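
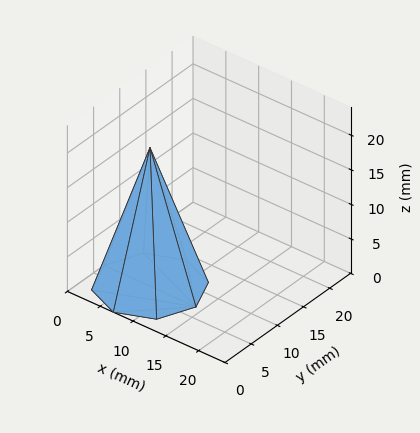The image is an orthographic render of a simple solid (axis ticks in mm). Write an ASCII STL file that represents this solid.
Reading the render: the shape is a regular 8-sided pyramid, base circumscribed radius ≈ 7 mm, apex at z ≈ 20 mm (dimensions read to the nearest mm from the axis ticks). For the STL, each face is triangulated and given an outward normal.

solid part
  facet normal 0.0000 0.0000 -1.0000
    outer loop
      vertex 7.00 14.00 0.00
      vertex 11.95 11.95 0.00
      vertex 14.00 7.00 0.00
    endloop
  endfacet
  facet normal 0.0000 0.0000 -1.0000
    outer loop
      vertex 2.05 11.95 0.00
      vertex 7.00 14.00 0.00
      vertex 14.00 7.00 0.00
    endloop
  endfacet
  facet normal 0.0000 0.0000 -1.0000
    outer loop
      vertex 0.00 7.00 0.00
      vertex 2.05 11.95 0.00
      vertex 14.00 7.00 0.00
    endloop
  endfacet
  facet normal 0.0000 0.0000 -1.0000
    outer loop
      vertex 2.05 2.05 0.00
      vertex 0.00 7.00 0.00
      vertex 14.00 7.00 0.00
    endloop
  endfacet
  facet normal 0.0000 0.0000 -1.0000
    outer loop
      vertex 7.00 0.00 0.00
      vertex 2.05 2.05 0.00
      vertex 14.00 7.00 0.00
    endloop
  endfacet
  facet normal 0.0000 0.0000 -1.0000
    outer loop
      vertex 11.95 2.05 0.00
      vertex 7.00 0.00 0.00
      vertex 14.00 7.00 0.00
    endloop
  endfacet
  facet normal 0.8791 0.3641 0.3077
    outer loop
      vertex 14.00 7.00 0.00
      vertex 11.95 11.95 0.00
      vertex 7.00 7.00 20.00
    endloop
  endfacet
  facet normal 0.3641 0.8791 0.3077
    outer loop
      vertex 11.95 11.95 0.00
      vertex 7.00 14.00 0.00
      vertex 7.00 7.00 20.00
    endloop
  endfacet
  facet normal -0.3641 0.8791 0.3077
    outer loop
      vertex 7.00 14.00 0.00
      vertex 2.05 11.95 0.00
      vertex 7.00 7.00 20.00
    endloop
  endfacet
  facet normal -0.8791 0.3641 0.3077
    outer loop
      vertex 2.05 11.95 0.00
      vertex 0.00 7.00 0.00
      vertex 7.00 7.00 20.00
    endloop
  endfacet
  facet normal -0.8791 -0.3641 0.3077
    outer loop
      vertex 0.00 7.00 0.00
      vertex 2.05 2.05 0.00
      vertex 7.00 7.00 20.00
    endloop
  endfacet
  facet normal -0.3641 -0.8791 0.3077
    outer loop
      vertex 2.05 2.05 0.00
      vertex 7.00 0.00 0.00
      vertex 7.00 7.00 20.00
    endloop
  endfacet
  facet normal 0.3641 -0.8791 0.3077
    outer loop
      vertex 7.00 0.00 0.00
      vertex 11.95 2.05 0.00
      vertex 7.00 7.00 20.00
    endloop
  endfacet
  facet normal 0.8791 -0.3641 0.3077
    outer loop
      vertex 11.95 2.05 0.00
      vertex 14.00 7.00 0.00
      vertex 7.00 7.00 20.00
    endloop
  endfacet
endsolid part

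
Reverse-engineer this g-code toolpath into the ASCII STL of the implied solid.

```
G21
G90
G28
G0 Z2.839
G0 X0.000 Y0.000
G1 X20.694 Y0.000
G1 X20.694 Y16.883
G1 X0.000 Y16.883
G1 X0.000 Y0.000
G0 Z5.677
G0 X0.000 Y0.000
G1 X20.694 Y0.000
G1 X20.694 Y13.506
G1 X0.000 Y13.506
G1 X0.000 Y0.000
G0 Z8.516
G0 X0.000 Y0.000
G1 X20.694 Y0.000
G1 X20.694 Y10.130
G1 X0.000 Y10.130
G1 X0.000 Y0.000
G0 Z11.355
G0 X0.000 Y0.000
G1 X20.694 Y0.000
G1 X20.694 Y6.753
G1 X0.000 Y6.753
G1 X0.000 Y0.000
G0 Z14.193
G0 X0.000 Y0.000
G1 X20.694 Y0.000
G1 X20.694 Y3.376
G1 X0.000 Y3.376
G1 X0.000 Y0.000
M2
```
solid part
  facet normal 0.0000 0.0000 -1.0000
    outer loop
      vertex 20.694 20.259 0.000
      vertex 20.694 0.000 0.000
      vertex 0.000 0.000 0.000
    endloop
  endfacet
  facet normal 0.0000 0.0000 -1.0000
    outer loop
      vertex 0.000 20.259 0.000
      vertex 20.694 20.259 0.000
      vertex 0.000 0.000 0.000
    endloop
  endfacet
  facet normal 0.0000 -1.0000 0.0000
    outer loop
      vertex 0.000 0.000 0.000
      vertex 20.694 0.000 0.000
      vertex 20.694 0.000 17.032
    endloop
  endfacet
  facet normal 0.0000 -1.0000 0.0000
    outer loop
      vertex 0.000 0.000 0.000
      vertex 20.694 0.000 17.032
      vertex 0.000 0.000 17.032
    endloop
  endfacet
  facet normal 0.0000 0.6435 0.7654
    outer loop
      vertex 0.000 0.000 17.032
      vertex 20.694 0.000 17.032
      vertex 20.694 20.259 0.000
    endloop
  endfacet
  facet normal 0.0000 0.6435 0.7654
    outer loop
      vertex 0.000 0.000 17.032
      vertex 20.694 20.259 0.000
      vertex 0.000 20.259 0.000
    endloop
  endfacet
  facet normal -1.0000 0.0000 0.0000
    outer loop
      vertex 0.000 0.000 17.032
      vertex 0.000 20.259 0.000
      vertex 0.000 0.000 0.000
    endloop
  endfacet
  facet normal 1.0000 0.0000 0.0000
    outer loop
      vertex 20.694 0.000 0.000
      vertex 20.694 20.259 0.000
      vertex 20.694 0.000 17.032
    endloop
  endfacet
endsolid part

The G0 Z moves step by Δz≈2.839 mm. The G1 loops shrink linearly with z, so the solid tapers from its base footprint up to z≈17. Closing with a flat bottom cap and the tapered top and triangulating gives 8 facets — a wedge (ramp): 20.7 × 20.3 mm base, rising to 17 mm along the y=0 edge and sloping linearly to z=0 at y=20.3.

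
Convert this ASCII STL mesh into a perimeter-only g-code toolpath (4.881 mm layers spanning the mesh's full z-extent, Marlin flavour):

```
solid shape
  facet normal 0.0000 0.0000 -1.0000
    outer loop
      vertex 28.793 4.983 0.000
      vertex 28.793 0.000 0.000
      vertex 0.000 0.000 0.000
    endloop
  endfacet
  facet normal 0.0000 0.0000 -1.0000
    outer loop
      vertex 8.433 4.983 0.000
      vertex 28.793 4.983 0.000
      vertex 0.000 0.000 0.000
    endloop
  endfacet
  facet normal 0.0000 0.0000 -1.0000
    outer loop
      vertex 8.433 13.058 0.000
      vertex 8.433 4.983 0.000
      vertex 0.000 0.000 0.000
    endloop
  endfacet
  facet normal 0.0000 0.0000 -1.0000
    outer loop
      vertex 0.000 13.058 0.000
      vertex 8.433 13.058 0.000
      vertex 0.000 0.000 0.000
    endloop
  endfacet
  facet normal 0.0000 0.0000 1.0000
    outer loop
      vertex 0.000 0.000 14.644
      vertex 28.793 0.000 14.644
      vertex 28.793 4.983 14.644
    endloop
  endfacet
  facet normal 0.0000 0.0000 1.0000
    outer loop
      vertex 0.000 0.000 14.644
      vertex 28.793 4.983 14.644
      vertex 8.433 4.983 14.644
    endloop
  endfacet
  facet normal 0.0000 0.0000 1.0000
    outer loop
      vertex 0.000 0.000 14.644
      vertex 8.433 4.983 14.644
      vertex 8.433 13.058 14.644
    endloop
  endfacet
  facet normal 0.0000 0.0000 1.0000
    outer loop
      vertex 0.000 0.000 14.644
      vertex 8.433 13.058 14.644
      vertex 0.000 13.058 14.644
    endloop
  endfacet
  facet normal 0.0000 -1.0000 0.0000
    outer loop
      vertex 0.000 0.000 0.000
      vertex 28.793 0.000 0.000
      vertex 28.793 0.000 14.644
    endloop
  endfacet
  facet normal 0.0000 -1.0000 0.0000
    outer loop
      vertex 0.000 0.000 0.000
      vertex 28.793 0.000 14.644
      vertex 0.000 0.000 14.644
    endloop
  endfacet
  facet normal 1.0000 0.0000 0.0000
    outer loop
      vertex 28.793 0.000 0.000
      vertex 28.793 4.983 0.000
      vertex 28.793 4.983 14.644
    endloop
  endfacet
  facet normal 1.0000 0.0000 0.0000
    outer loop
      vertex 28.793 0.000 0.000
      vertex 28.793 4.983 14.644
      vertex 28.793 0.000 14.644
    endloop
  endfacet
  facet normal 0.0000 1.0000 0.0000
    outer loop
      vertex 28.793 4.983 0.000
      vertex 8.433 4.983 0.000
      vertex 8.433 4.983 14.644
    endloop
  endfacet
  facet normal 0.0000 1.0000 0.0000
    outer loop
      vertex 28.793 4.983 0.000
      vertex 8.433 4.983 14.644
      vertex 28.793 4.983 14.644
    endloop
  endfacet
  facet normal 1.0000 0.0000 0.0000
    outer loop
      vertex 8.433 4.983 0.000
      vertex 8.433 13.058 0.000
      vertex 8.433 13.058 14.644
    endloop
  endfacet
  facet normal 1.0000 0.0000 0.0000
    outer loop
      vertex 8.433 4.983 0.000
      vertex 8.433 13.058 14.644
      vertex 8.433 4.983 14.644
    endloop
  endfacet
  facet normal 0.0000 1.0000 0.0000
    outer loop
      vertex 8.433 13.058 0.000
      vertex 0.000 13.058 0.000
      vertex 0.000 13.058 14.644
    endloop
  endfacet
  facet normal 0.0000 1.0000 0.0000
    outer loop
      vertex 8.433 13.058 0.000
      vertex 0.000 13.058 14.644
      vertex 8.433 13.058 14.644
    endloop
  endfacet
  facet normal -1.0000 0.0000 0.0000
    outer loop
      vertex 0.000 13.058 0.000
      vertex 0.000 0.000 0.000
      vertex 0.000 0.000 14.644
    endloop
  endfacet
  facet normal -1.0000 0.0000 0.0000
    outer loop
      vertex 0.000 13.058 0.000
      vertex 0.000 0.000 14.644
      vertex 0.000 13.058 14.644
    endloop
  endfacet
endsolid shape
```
; perimeter-only toolpath
G21 ; units = mm
G90 ; absolute positioning
G28 ; home
; layer 1
G0 Z4.881
G0 X0.000 Y0.000
G1 X28.793 Y0.000
G1 X28.793 Y4.983
G1 X8.433 Y4.983
G1 X8.433 Y13.058
G1 X0.000 Y13.058
G1 X0.000 Y0.000
; layer 2
G0 Z9.763
G0 X0.000 Y0.000
G1 X28.793 Y0.000
G1 X28.793 Y4.983
G1 X8.433 Y4.983
G1 X8.433 Y13.058
G1 X0.000 Y13.058
G1 X0.000 Y0.000
; layer 3
G0 Z14.644
G0 X0.000 Y0.000
G1 X28.793 Y0.000
G1 X28.793 Y4.983
G1 X8.433 Y4.983
G1 X8.433 Y13.058
G1 X0.000 Y13.058
G1 X0.000 Y0.000
M2 ; end

The solid is an L-shaped prism: outer 28.8 × 13.1 mm, arm thicknesses ≈ 4.98 mm (horizontal) and 8.43 mm (vertical), extruded 14.6 mm in z. Slicing at Δz = 4.881 mm — 3 equal slices spanning the solid's height, so layer i sits at z = i·h/3 — gives 3 non-empty perimeters. Each is a 6-segment closed polygon; G0 lifts to the layer z and rapids to the start vertex, then G1 traces the edges.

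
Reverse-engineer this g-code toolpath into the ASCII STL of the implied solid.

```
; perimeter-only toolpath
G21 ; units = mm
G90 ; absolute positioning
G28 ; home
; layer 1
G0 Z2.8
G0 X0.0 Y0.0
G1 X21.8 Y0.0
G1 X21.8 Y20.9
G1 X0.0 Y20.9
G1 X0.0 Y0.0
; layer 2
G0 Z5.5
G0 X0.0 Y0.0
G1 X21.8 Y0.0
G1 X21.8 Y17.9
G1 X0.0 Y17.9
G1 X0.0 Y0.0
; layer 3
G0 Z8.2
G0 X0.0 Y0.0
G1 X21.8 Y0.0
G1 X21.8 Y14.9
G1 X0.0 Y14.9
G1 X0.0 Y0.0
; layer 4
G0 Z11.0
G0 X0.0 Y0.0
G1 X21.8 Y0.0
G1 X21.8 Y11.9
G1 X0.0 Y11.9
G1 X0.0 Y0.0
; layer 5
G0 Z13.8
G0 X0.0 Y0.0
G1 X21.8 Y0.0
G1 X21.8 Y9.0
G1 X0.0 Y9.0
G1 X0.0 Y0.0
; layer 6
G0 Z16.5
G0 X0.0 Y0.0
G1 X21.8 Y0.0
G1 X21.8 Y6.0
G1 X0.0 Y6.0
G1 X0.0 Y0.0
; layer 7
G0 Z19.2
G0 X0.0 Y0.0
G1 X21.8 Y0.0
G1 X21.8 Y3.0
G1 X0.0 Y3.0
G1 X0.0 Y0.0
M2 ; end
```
solid part
  facet normal 0.0000 0.0000 -1.0000
    outer loop
      vertex 21.8 23.9 0.0
      vertex 21.8 0.0 0.0
      vertex 0.0 0.0 0.0
    endloop
  endfacet
  facet normal 0.0000 0.0000 -1.0000
    outer loop
      vertex 0.0 23.9 0.0
      vertex 21.8 23.9 0.0
      vertex 0.0 0.0 0.0
    endloop
  endfacet
  facet normal 0.0000 -1.0000 0.0000
    outer loop
      vertex 0.0 0.0 0.0
      vertex 21.8 0.0 0.0
      vertex 21.8 0.0 22.0
    endloop
  endfacet
  facet normal 0.0000 -1.0000 0.0000
    outer loop
      vertex 0.0 0.0 0.0
      vertex 21.8 0.0 22.0
      vertex 0.0 0.0 22.0
    endloop
  endfacet
  facet normal 0.0000 0.6773 0.7357
    outer loop
      vertex 0.0 0.0 22.0
      vertex 21.8 0.0 22.0
      vertex 21.8 23.9 0.0
    endloop
  endfacet
  facet normal 0.0000 0.6773 0.7357
    outer loop
      vertex 0.0 0.0 22.0
      vertex 21.8 23.9 0.0
      vertex 0.0 23.9 0.0
    endloop
  endfacet
  facet normal -1.0000 0.0000 0.0000
    outer loop
      vertex 0.0 0.0 22.0
      vertex 0.0 23.9 0.0
      vertex 0.0 0.0 0.0
    endloop
  endfacet
  facet normal 1.0000 0.0000 0.0000
    outer loop
      vertex 21.8 0.0 0.0
      vertex 21.8 23.9 0.0
      vertex 21.8 0.0 22.0
    endloop
  endfacet
endsolid part

The G0 Z moves step by Δz≈2.8 mm. The G1 loops shrink linearly with z, so the solid tapers from its base footprint up to z≈22. Closing with a flat bottom cap and the tapered top and triangulating gives 8 facets — a wedge (ramp): 21.8 × 23.9 mm base, rising to 22 mm along the y=0 edge and sloping linearly to z=0 at y=23.9.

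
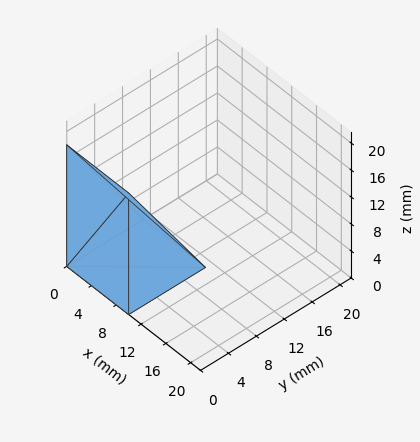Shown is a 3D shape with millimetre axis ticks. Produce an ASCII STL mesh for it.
Reading the render: the shape is a wedge (ramp): 10 × 11 mm base, rising to 18 mm along the y=0 edge and sloping linearly to z=0 at y=11 (dimensions read to the nearest mm from the axis ticks). For the STL, each face is triangulated and given an outward normal.

solid part
  facet normal 0.0000 0.0000 -1.0000
    outer loop
      vertex 10.000 11.000 0.000
      vertex 10.000 0.000 0.000
      vertex 0.000 0.000 0.000
    endloop
  endfacet
  facet normal 0.0000 0.0000 -1.0000
    outer loop
      vertex 0.000 11.000 0.000
      vertex 10.000 11.000 0.000
      vertex 0.000 0.000 0.000
    endloop
  endfacet
  facet normal 0.0000 -1.0000 0.0000
    outer loop
      vertex 0.000 0.000 0.000
      vertex 10.000 0.000 0.000
      vertex 10.000 0.000 18.000
    endloop
  endfacet
  facet normal 0.0000 -1.0000 0.0000
    outer loop
      vertex 0.000 0.000 0.000
      vertex 10.000 0.000 18.000
      vertex 0.000 0.000 18.000
    endloop
  endfacet
  facet normal 0.0000 0.8533 0.5215
    outer loop
      vertex 0.000 0.000 18.000
      vertex 10.000 0.000 18.000
      vertex 10.000 11.000 0.000
    endloop
  endfacet
  facet normal 0.0000 0.8533 0.5215
    outer loop
      vertex 0.000 0.000 18.000
      vertex 10.000 11.000 0.000
      vertex 0.000 11.000 0.000
    endloop
  endfacet
  facet normal -1.0000 0.0000 0.0000
    outer loop
      vertex 0.000 0.000 18.000
      vertex 0.000 11.000 0.000
      vertex 0.000 0.000 0.000
    endloop
  endfacet
  facet normal 1.0000 0.0000 0.0000
    outer loop
      vertex 10.000 0.000 0.000
      vertex 10.000 11.000 0.000
      vertex 10.000 0.000 18.000
    endloop
  endfacet
endsolid part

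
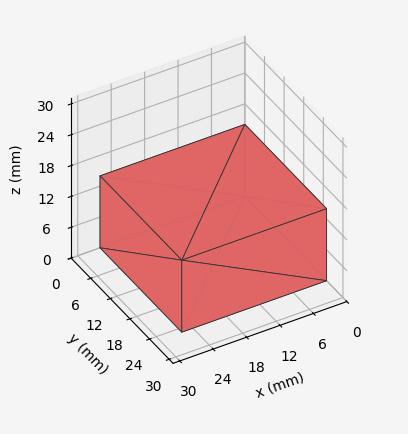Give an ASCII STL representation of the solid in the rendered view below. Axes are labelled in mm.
Reading the render: the shape is a rectangular box, roughly 26 × 25 mm footprint and 14 mm tall (dimensions read to the nearest mm from the axis ticks). For the STL, each face is triangulated and given an outward normal.

solid part
  facet normal 0.0000 0.0000 -1.0000
    outer loop
      vertex 26.00 25.00 0.00
      vertex 26.00 0.00 0.00
      vertex 0.00 0.00 0.00
    endloop
  endfacet
  facet normal 0.0000 0.0000 -1.0000
    outer loop
      vertex 0.00 25.00 0.00
      vertex 26.00 25.00 0.00
      vertex 0.00 0.00 0.00
    endloop
  endfacet
  facet normal 0.0000 0.0000 1.0000
    outer loop
      vertex 0.00 0.00 14.00
      vertex 26.00 0.00 14.00
      vertex 26.00 25.00 14.00
    endloop
  endfacet
  facet normal 0.0000 0.0000 1.0000
    outer loop
      vertex 0.00 0.00 14.00
      vertex 26.00 25.00 14.00
      vertex 0.00 25.00 14.00
    endloop
  endfacet
  facet normal 0.0000 -1.0000 0.0000
    outer loop
      vertex 0.00 0.00 0.00
      vertex 26.00 0.00 0.00
      vertex 26.00 0.00 14.00
    endloop
  endfacet
  facet normal 0.0000 -1.0000 0.0000
    outer loop
      vertex 0.00 0.00 0.00
      vertex 26.00 0.00 14.00
      vertex 0.00 0.00 14.00
    endloop
  endfacet
  facet normal 0.0000 1.0000 0.0000
    outer loop
      vertex 26.00 25.00 14.00
      vertex 26.00 25.00 0.00
      vertex 0.00 25.00 0.00
    endloop
  endfacet
  facet normal 0.0000 1.0000 0.0000
    outer loop
      vertex 0.00 25.00 14.00
      vertex 26.00 25.00 14.00
      vertex 0.00 25.00 0.00
    endloop
  endfacet
  facet normal -1.0000 0.0000 0.0000
    outer loop
      vertex 0.00 25.00 14.00
      vertex 0.00 25.00 0.00
      vertex 0.00 0.00 0.00
    endloop
  endfacet
  facet normal -1.0000 0.0000 0.0000
    outer loop
      vertex 0.00 0.00 14.00
      vertex 0.00 25.00 14.00
      vertex 0.00 0.00 0.00
    endloop
  endfacet
  facet normal 1.0000 0.0000 0.0000
    outer loop
      vertex 26.00 0.00 0.00
      vertex 26.00 25.00 0.00
      vertex 26.00 25.00 14.00
    endloop
  endfacet
  facet normal 1.0000 0.0000 0.0000
    outer loop
      vertex 26.00 0.00 0.00
      vertex 26.00 25.00 14.00
      vertex 26.00 0.00 14.00
    endloop
  endfacet
endsolid part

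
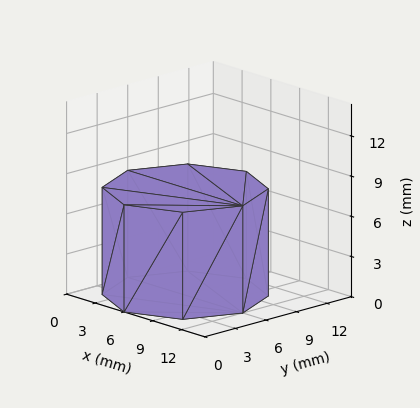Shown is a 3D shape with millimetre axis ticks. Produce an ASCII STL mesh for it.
Reading the render: the shape is a regular 8-sided prism (a cylinder approximated with 8 flat sides), circumscribed radius ≈ 6 mm, height ≈ 8 mm (dimensions read to the nearest mm from the axis ticks). For the STL, each face is triangulated and given an outward normal.

solid part
  facet normal 0.0000 0.0000 -1.0000
    outer loop
      vertex 6.0 12.0 0.0
      vertex 10.2 10.2 0.0
      vertex 12.0 6.0 0.0
    endloop
  endfacet
  facet normal 0.0000 0.0000 -1.0000
    outer loop
      vertex 1.8 10.2 0.0
      vertex 6.0 12.0 0.0
      vertex 12.0 6.0 0.0
    endloop
  endfacet
  facet normal 0.0000 0.0000 -1.0000
    outer loop
      vertex 0.0 6.0 0.0
      vertex 1.8 10.2 0.0
      vertex 12.0 6.0 0.0
    endloop
  endfacet
  facet normal 0.0000 0.0000 -1.0000
    outer loop
      vertex 1.8 1.8 0.0
      vertex 0.0 6.0 0.0
      vertex 12.0 6.0 0.0
    endloop
  endfacet
  facet normal 0.0000 0.0000 -1.0000
    outer loop
      vertex 6.0 0.0 0.0
      vertex 1.8 1.8 0.0
      vertex 12.0 6.0 0.0
    endloop
  endfacet
  facet normal 0.0000 0.0000 -1.0000
    outer loop
      vertex 10.2 1.8 0.0
      vertex 6.0 0.0 0.0
      vertex 12.0 6.0 0.0
    endloop
  endfacet
  facet normal 0.0000 0.0000 1.0000
    outer loop
      vertex 12.0 6.0 8.0
      vertex 10.2 10.2 8.0
      vertex 6.0 12.0 8.0
    endloop
  endfacet
  facet normal 0.0000 0.0000 1.0000
    outer loop
      vertex 12.0 6.0 8.0
      vertex 6.0 12.0 8.0
      vertex 1.8 10.2 8.0
    endloop
  endfacet
  facet normal 0.0000 0.0000 1.0000
    outer loop
      vertex 12.0 6.0 8.0
      vertex 1.8 10.2 8.0
      vertex 0.0 6.0 8.0
    endloop
  endfacet
  facet normal 0.0000 0.0000 1.0000
    outer loop
      vertex 12.0 6.0 8.0
      vertex 0.0 6.0 8.0
      vertex 1.8 1.8 8.0
    endloop
  endfacet
  facet normal 0.0000 0.0000 1.0000
    outer loop
      vertex 12.0 6.0 8.0
      vertex 1.8 1.8 8.0
      vertex 6.0 0.0 8.0
    endloop
  endfacet
  facet normal 0.0000 0.0000 1.0000
    outer loop
      vertex 12.0 6.0 8.0
      vertex 6.0 0.0 8.0
      vertex 10.2 1.8 8.0
    endloop
  endfacet
  facet normal 0.9191 0.3939 0.0000
    outer loop
      vertex 12.0 6.0 0.0
      vertex 10.2 10.2 0.0
      vertex 10.2 10.2 8.0
    endloop
  endfacet
  facet normal 0.9191 0.3939 0.0000
    outer loop
      vertex 12.0 6.0 0.0
      vertex 10.2 10.2 8.0
      vertex 12.0 6.0 8.0
    endloop
  endfacet
  facet normal 0.3939 0.9191 0.0000
    outer loop
      vertex 10.2 10.2 0.0
      vertex 6.0 12.0 0.0
      vertex 6.0 12.0 8.0
    endloop
  endfacet
  facet normal 0.3939 0.9191 0.0000
    outer loop
      vertex 10.2 10.2 0.0
      vertex 6.0 12.0 8.0
      vertex 10.2 10.2 8.0
    endloop
  endfacet
  facet normal -0.3939 0.9191 0.0000
    outer loop
      vertex 6.0 12.0 0.0
      vertex 1.8 10.2 0.0
      vertex 1.8 10.2 8.0
    endloop
  endfacet
  facet normal -0.3939 0.9191 0.0000
    outer loop
      vertex 6.0 12.0 0.0
      vertex 1.8 10.2 8.0
      vertex 6.0 12.0 8.0
    endloop
  endfacet
  facet normal -0.9191 0.3939 0.0000
    outer loop
      vertex 1.8 10.2 0.0
      vertex 0.0 6.0 0.0
      vertex 0.0 6.0 8.0
    endloop
  endfacet
  facet normal -0.9191 0.3939 0.0000
    outer loop
      vertex 1.8 10.2 0.0
      vertex 0.0 6.0 8.0
      vertex 1.8 10.2 8.0
    endloop
  endfacet
  facet normal -0.9191 -0.3939 0.0000
    outer loop
      vertex 0.0 6.0 0.0
      vertex 1.8 1.8 0.0
      vertex 1.8 1.8 8.0
    endloop
  endfacet
  facet normal -0.9191 -0.3939 0.0000
    outer loop
      vertex 0.0 6.0 0.0
      vertex 1.8 1.8 8.0
      vertex 0.0 6.0 8.0
    endloop
  endfacet
  facet normal -0.3939 -0.9191 0.0000
    outer loop
      vertex 1.8 1.8 0.0
      vertex 6.0 0.0 0.0
      vertex 6.0 0.0 8.0
    endloop
  endfacet
  facet normal -0.3939 -0.9191 0.0000
    outer loop
      vertex 1.8 1.8 0.0
      vertex 6.0 0.0 8.0
      vertex 1.8 1.8 8.0
    endloop
  endfacet
  facet normal 0.3939 -0.9191 0.0000
    outer loop
      vertex 6.0 0.0 0.0
      vertex 10.2 1.8 0.0
      vertex 10.2 1.8 8.0
    endloop
  endfacet
  facet normal 0.3939 -0.9191 0.0000
    outer loop
      vertex 6.0 0.0 0.0
      vertex 10.2 1.8 8.0
      vertex 6.0 0.0 8.0
    endloop
  endfacet
  facet normal 0.9191 -0.3939 0.0000
    outer loop
      vertex 10.2 1.8 0.0
      vertex 12.0 6.0 0.0
      vertex 12.0 6.0 8.0
    endloop
  endfacet
  facet normal 0.9191 -0.3939 0.0000
    outer loop
      vertex 10.2 1.8 0.0
      vertex 12.0 6.0 8.0
      vertex 10.2 1.8 8.0
    endloop
  endfacet
endsolid part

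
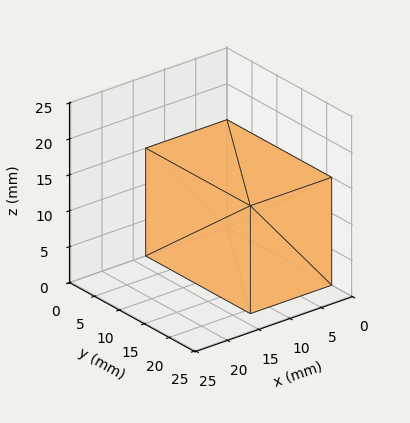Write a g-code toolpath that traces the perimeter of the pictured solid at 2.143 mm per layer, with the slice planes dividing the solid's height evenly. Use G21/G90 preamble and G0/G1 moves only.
Reading the render: the shape is a rectangular box, roughly 13 × 21 mm footprint and 15 mm tall (dimensions read to the nearest mm from the axis ticks). For the g-code, the solid's height is divided into equal slices at the stated Δz and each level perimeter traced with G1 moves after a G0 lift.

; perimeter-only toolpath
G21 ; units = mm
G90 ; absolute positioning
G28 ; home
; layer 1
G0 Z2.143
G0 X0.000 Y0.000
G1 X13.000 Y0.000
G1 X13.000 Y21.000
G1 X0.000 Y21.000
G1 X0.000 Y0.000
; layer 2
G0 Z4.286
G0 X0.000 Y0.000
G1 X13.000 Y0.000
G1 X13.000 Y21.000
G1 X0.000 Y21.000
G1 X0.000 Y0.000
; layer 3
G0 Z6.429
G0 X0.000 Y0.000
G1 X13.000 Y0.000
G1 X13.000 Y21.000
G1 X0.000 Y21.000
G1 X0.000 Y0.000
; layer 4
G0 Z8.571
G0 X0.000 Y0.000
G1 X13.000 Y0.000
G1 X13.000 Y21.000
G1 X0.000 Y21.000
G1 X0.000 Y0.000
; layer 5
G0 Z10.714
G0 X0.000 Y0.000
G1 X13.000 Y0.000
G1 X13.000 Y21.000
G1 X0.000 Y21.000
G1 X0.000 Y0.000
; layer 6
G0 Z12.857
G0 X0.000 Y0.000
G1 X13.000 Y0.000
G1 X13.000 Y21.000
G1 X0.000 Y21.000
G1 X0.000 Y0.000
; layer 7
G0 Z15.000
G0 X0.000 Y0.000
G1 X13.000 Y0.000
G1 X13.000 Y21.000
G1 X0.000 Y21.000
G1 X0.000 Y0.000
M2 ; end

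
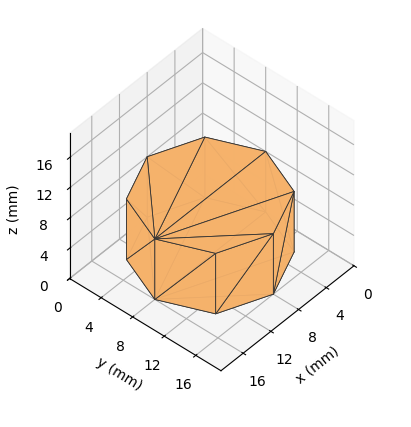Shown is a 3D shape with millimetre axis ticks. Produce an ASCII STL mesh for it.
Reading the render: the shape is a regular 8-sided prism (a cylinder approximated with 8 flat sides), circumscribed radius ≈ 8 mm, height ≈ 8 mm (dimensions read to the nearest mm from the axis ticks). For the STL, each face is triangulated and given an outward normal.

solid part
  facet normal 0.0000 0.0000 -1.0000
    outer loop
      vertex 8.00 16.00 0.00
      vertex 13.66 13.66 0.00
      vertex 16.00 8.00 0.00
    endloop
  endfacet
  facet normal 0.0000 0.0000 -1.0000
    outer loop
      vertex 2.34 13.66 0.00
      vertex 8.00 16.00 0.00
      vertex 16.00 8.00 0.00
    endloop
  endfacet
  facet normal 0.0000 0.0000 -1.0000
    outer loop
      vertex 0.00 8.00 0.00
      vertex 2.34 13.66 0.00
      vertex 16.00 8.00 0.00
    endloop
  endfacet
  facet normal 0.0000 0.0000 -1.0000
    outer loop
      vertex 2.34 2.34 0.00
      vertex 0.00 8.00 0.00
      vertex 16.00 8.00 0.00
    endloop
  endfacet
  facet normal 0.0000 0.0000 -1.0000
    outer loop
      vertex 8.00 0.00 0.00
      vertex 2.34 2.34 0.00
      vertex 16.00 8.00 0.00
    endloop
  endfacet
  facet normal 0.0000 0.0000 -1.0000
    outer loop
      vertex 13.66 2.34 0.00
      vertex 8.00 0.00 0.00
      vertex 16.00 8.00 0.00
    endloop
  endfacet
  facet normal 0.0000 0.0000 1.0000
    outer loop
      vertex 16.00 8.00 8.00
      vertex 13.66 13.66 8.00
      vertex 8.00 16.00 8.00
    endloop
  endfacet
  facet normal 0.0000 0.0000 1.0000
    outer loop
      vertex 16.00 8.00 8.00
      vertex 8.00 16.00 8.00
      vertex 2.34 13.66 8.00
    endloop
  endfacet
  facet normal 0.0000 0.0000 1.0000
    outer loop
      vertex 16.00 8.00 8.00
      vertex 2.34 13.66 8.00
      vertex 0.00 8.00 8.00
    endloop
  endfacet
  facet normal 0.0000 0.0000 1.0000
    outer loop
      vertex 16.00 8.00 8.00
      vertex 0.00 8.00 8.00
      vertex 2.34 2.34 8.00
    endloop
  endfacet
  facet normal 0.0000 0.0000 1.0000
    outer loop
      vertex 16.00 8.00 8.00
      vertex 2.34 2.34 8.00
      vertex 8.00 0.00 8.00
    endloop
  endfacet
  facet normal 0.0000 0.0000 1.0000
    outer loop
      vertex 16.00 8.00 8.00
      vertex 8.00 0.00 8.00
      vertex 13.66 2.34 8.00
    endloop
  endfacet
  facet normal 0.9241 0.3821 0.0000
    outer loop
      vertex 16.00 8.00 0.00
      vertex 13.66 13.66 0.00
      vertex 13.66 13.66 8.00
    endloop
  endfacet
  facet normal 0.9241 0.3821 0.0000
    outer loop
      vertex 16.00 8.00 0.00
      vertex 13.66 13.66 8.00
      vertex 16.00 8.00 8.00
    endloop
  endfacet
  facet normal 0.3821 0.9241 0.0000
    outer loop
      vertex 13.66 13.66 0.00
      vertex 8.00 16.00 0.00
      vertex 8.00 16.00 8.00
    endloop
  endfacet
  facet normal 0.3821 0.9241 0.0000
    outer loop
      vertex 13.66 13.66 0.00
      vertex 8.00 16.00 8.00
      vertex 13.66 13.66 8.00
    endloop
  endfacet
  facet normal -0.3821 0.9241 0.0000
    outer loop
      vertex 8.00 16.00 0.00
      vertex 2.34 13.66 0.00
      vertex 2.34 13.66 8.00
    endloop
  endfacet
  facet normal -0.3821 0.9241 0.0000
    outer loop
      vertex 8.00 16.00 0.00
      vertex 2.34 13.66 8.00
      vertex 8.00 16.00 8.00
    endloop
  endfacet
  facet normal -0.9241 0.3821 0.0000
    outer loop
      vertex 2.34 13.66 0.00
      vertex 0.00 8.00 0.00
      vertex 0.00 8.00 8.00
    endloop
  endfacet
  facet normal -0.9241 0.3821 0.0000
    outer loop
      vertex 2.34 13.66 0.00
      vertex 0.00 8.00 8.00
      vertex 2.34 13.66 8.00
    endloop
  endfacet
  facet normal -0.9241 -0.3821 0.0000
    outer loop
      vertex 0.00 8.00 0.00
      vertex 2.34 2.34 0.00
      vertex 2.34 2.34 8.00
    endloop
  endfacet
  facet normal -0.9241 -0.3821 0.0000
    outer loop
      vertex 0.00 8.00 0.00
      vertex 2.34 2.34 8.00
      vertex 0.00 8.00 8.00
    endloop
  endfacet
  facet normal -0.3821 -0.9241 0.0000
    outer loop
      vertex 2.34 2.34 0.00
      vertex 8.00 0.00 0.00
      vertex 8.00 0.00 8.00
    endloop
  endfacet
  facet normal -0.3821 -0.9241 0.0000
    outer loop
      vertex 2.34 2.34 0.00
      vertex 8.00 0.00 8.00
      vertex 2.34 2.34 8.00
    endloop
  endfacet
  facet normal 0.3821 -0.9241 0.0000
    outer loop
      vertex 8.00 0.00 0.00
      vertex 13.66 2.34 0.00
      vertex 13.66 2.34 8.00
    endloop
  endfacet
  facet normal 0.3821 -0.9241 0.0000
    outer loop
      vertex 8.00 0.00 0.00
      vertex 13.66 2.34 8.00
      vertex 8.00 0.00 8.00
    endloop
  endfacet
  facet normal 0.9241 -0.3821 0.0000
    outer loop
      vertex 13.66 2.34 0.00
      vertex 16.00 8.00 0.00
      vertex 16.00 8.00 8.00
    endloop
  endfacet
  facet normal 0.9241 -0.3821 0.0000
    outer loop
      vertex 13.66 2.34 0.00
      vertex 16.00 8.00 8.00
      vertex 13.66 2.34 8.00
    endloop
  endfacet
endsolid part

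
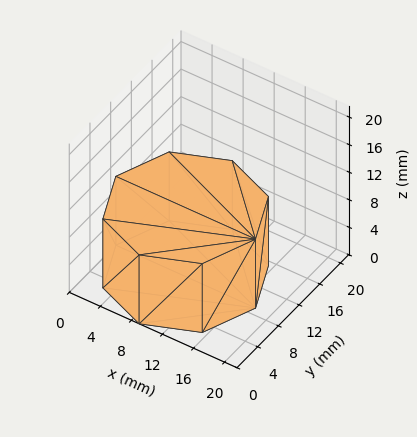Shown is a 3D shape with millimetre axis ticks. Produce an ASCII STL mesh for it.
Reading the render: the shape is a regular 8-sided prism (a cylinder approximated with 8 flat sides), circumscribed radius ≈ 9 mm, height ≈ 10 mm (dimensions read to the nearest mm from the axis ticks). For the STL, each face is triangulated and given an outward normal.

solid part
  facet normal 0.0000 0.0000 -1.0000
    outer loop
      vertex 9.0 18.0 0.0
      vertex 15.4 15.4 0.0
      vertex 18.0 9.0 0.0
    endloop
  endfacet
  facet normal 0.0000 0.0000 -1.0000
    outer loop
      vertex 2.6 15.4 0.0
      vertex 9.0 18.0 0.0
      vertex 18.0 9.0 0.0
    endloop
  endfacet
  facet normal 0.0000 0.0000 -1.0000
    outer loop
      vertex 0.0 9.0 0.0
      vertex 2.6 15.4 0.0
      vertex 18.0 9.0 0.0
    endloop
  endfacet
  facet normal 0.0000 0.0000 -1.0000
    outer loop
      vertex 2.6 2.6 0.0
      vertex 0.0 9.0 0.0
      vertex 18.0 9.0 0.0
    endloop
  endfacet
  facet normal 0.0000 0.0000 -1.0000
    outer loop
      vertex 9.0 0.0 0.0
      vertex 2.6 2.6 0.0
      vertex 18.0 9.0 0.0
    endloop
  endfacet
  facet normal 0.0000 0.0000 -1.0000
    outer loop
      vertex 15.4 2.6 0.0
      vertex 9.0 0.0 0.0
      vertex 18.0 9.0 0.0
    endloop
  endfacet
  facet normal 0.0000 0.0000 1.0000
    outer loop
      vertex 18.0 9.0 10.0
      vertex 15.4 15.4 10.0
      vertex 9.0 18.0 10.0
    endloop
  endfacet
  facet normal 0.0000 0.0000 1.0000
    outer loop
      vertex 18.0 9.0 10.0
      vertex 9.0 18.0 10.0
      vertex 2.6 15.4 10.0
    endloop
  endfacet
  facet normal 0.0000 0.0000 1.0000
    outer loop
      vertex 18.0 9.0 10.0
      vertex 2.6 15.4 10.0
      vertex 0.0 9.0 10.0
    endloop
  endfacet
  facet normal 0.0000 0.0000 1.0000
    outer loop
      vertex 18.0 9.0 10.0
      vertex 0.0 9.0 10.0
      vertex 2.6 2.6 10.0
    endloop
  endfacet
  facet normal 0.0000 0.0000 1.0000
    outer loop
      vertex 18.0 9.0 10.0
      vertex 2.6 2.6 10.0
      vertex 9.0 0.0 10.0
    endloop
  endfacet
  facet normal 0.0000 0.0000 1.0000
    outer loop
      vertex 18.0 9.0 10.0
      vertex 9.0 0.0 10.0
      vertex 15.4 2.6 10.0
    endloop
  endfacet
  facet normal 0.9265 0.3764 0.0000
    outer loop
      vertex 18.0 9.0 0.0
      vertex 15.4 15.4 0.0
      vertex 15.4 15.4 10.0
    endloop
  endfacet
  facet normal 0.9265 0.3764 0.0000
    outer loop
      vertex 18.0 9.0 0.0
      vertex 15.4 15.4 10.0
      vertex 18.0 9.0 10.0
    endloop
  endfacet
  facet normal 0.3764 0.9265 0.0000
    outer loop
      vertex 15.4 15.4 0.0
      vertex 9.0 18.0 0.0
      vertex 9.0 18.0 10.0
    endloop
  endfacet
  facet normal 0.3764 0.9265 0.0000
    outer loop
      vertex 15.4 15.4 0.0
      vertex 9.0 18.0 10.0
      vertex 15.4 15.4 10.0
    endloop
  endfacet
  facet normal -0.3764 0.9265 0.0000
    outer loop
      vertex 9.0 18.0 0.0
      vertex 2.6 15.4 0.0
      vertex 2.6 15.4 10.0
    endloop
  endfacet
  facet normal -0.3764 0.9265 0.0000
    outer loop
      vertex 9.0 18.0 0.0
      vertex 2.6 15.4 10.0
      vertex 9.0 18.0 10.0
    endloop
  endfacet
  facet normal -0.9265 0.3764 0.0000
    outer loop
      vertex 2.6 15.4 0.0
      vertex 0.0 9.0 0.0
      vertex 0.0 9.0 10.0
    endloop
  endfacet
  facet normal -0.9265 0.3764 0.0000
    outer loop
      vertex 2.6 15.4 0.0
      vertex 0.0 9.0 10.0
      vertex 2.6 15.4 10.0
    endloop
  endfacet
  facet normal -0.9265 -0.3764 0.0000
    outer loop
      vertex 0.0 9.0 0.0
      vertex 2.6 2.6 0.0
      vertex 2.6 2.6 10.0
    endloop
  endfacet
  facet normal -0.9265 -0.3764 0.0000
    outer loop
      vertex 0.0 9.0 0.0
      vertex 2.6 2.6 10.0
      vertex 0.0 9.0 10.0
    endloop
  endfacet
  facet normal -0.3764 -0.9265 0.0000
    outer loop
      vertex 2.6 2.6 0.0
      vertex 9.0 0.0 0.0
      vertex 9.0 0.0 10.0
    endloop
  endfacet
  facet normal -0.3764 -0.9265 0.0000
    outer loop
      vertex 2.6 2.6 0.0
      vertex 9.0 0.0 10.0
      vertex 2.6 2.6 10.0
    endloop
  endfacet
  facet normal 0.3764 -0.9265 0.0000
    outer loop
      vertex 9.0 0.0 0.0
      vertex 15.4 2.6 0.0
      vertex 15.4 2.6 10.0
    endloop
  endfacet
  facet normal 0.3764 -0.9265 0.0000
    outer loop
      vertex 9.0 0.0 0.0
      vertex 15.4 2.6 10.0
      vertex 9.0 0.0 10.0
    endloop
  endfacet
  facet normal 0.9265 -0.3764 0.0000
    outer loop
      vertex 15.4 2.6 0.0
      vertex 18.0 9.0 0.0
      vertex 18.0 9.0 10.0
    endloop
  endfacet
  facet normal 0.9265 -0.3764 0.0000
    outer loop
      vertex 15.4 2.6 0.0
      vertex 18.0 9.0 10.0
      vertex 15.4 2.6 10.0
    endloop
  endfacet
endsolid part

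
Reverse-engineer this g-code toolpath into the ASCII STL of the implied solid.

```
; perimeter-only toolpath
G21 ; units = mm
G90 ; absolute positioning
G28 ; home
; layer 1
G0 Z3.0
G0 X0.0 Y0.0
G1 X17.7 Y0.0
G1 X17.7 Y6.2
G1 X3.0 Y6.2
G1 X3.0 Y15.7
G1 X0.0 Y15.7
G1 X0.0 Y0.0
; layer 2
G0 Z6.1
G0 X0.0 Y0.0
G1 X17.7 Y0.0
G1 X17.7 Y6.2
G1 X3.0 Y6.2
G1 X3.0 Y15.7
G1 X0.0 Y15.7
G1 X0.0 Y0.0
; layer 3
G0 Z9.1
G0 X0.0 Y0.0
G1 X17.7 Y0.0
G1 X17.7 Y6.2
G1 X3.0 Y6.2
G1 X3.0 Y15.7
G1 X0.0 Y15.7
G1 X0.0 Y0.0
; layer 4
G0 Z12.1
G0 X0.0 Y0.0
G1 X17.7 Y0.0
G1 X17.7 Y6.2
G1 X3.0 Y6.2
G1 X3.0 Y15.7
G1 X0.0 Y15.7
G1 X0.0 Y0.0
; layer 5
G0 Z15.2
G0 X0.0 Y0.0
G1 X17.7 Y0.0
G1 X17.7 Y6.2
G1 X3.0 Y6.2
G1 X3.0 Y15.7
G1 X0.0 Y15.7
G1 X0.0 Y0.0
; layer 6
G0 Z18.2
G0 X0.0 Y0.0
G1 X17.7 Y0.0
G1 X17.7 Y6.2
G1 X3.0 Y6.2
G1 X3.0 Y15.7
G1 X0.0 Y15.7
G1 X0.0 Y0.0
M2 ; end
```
solid part
  facet normal 0.0000 0.0000 -1.0000
    outer loop
      vertex 17.7 6.2 0.0
      vertex 17.7 0.0 0.0
      vertex 0.0 0.0 0.0
    endloop
  endfacet
  facet normal 0.0000 0.0000 -1.0000
    outer loop
      vertex 3.0 6.2 0.0
      vertex 17.7 6.2 0.0
      vertex 0.0 0.0 0.0
    endloop
  endfacet
  facet normal 0.0000 0.0000 -1.0000
    outer loop
      vertex 3.0 15.7 0.0
      vertex 3.0 6.2 0.0
      vertex 0.0 0.0 0.0
    endloop
  endfacet
  facet normal 0.0000 0.0000 -1.0000
    outer loop
      vertex 0.0 15.7 0.0
      vertex 3.0 15.7 0.0
      vertex 0.0 0.0 0.0
    endloop
  endfacet
  facet normal 0.0000 0.0000 1.0000
    outer loop
      vertex 0.0 0.0 18.2
      vertex 17.7 0.0 18.2
      vertex 17.7 6.2 18.2
    endloop
  endfacet
  facet normal 0.0000 0.0000 1.0000
    outer loop
      vertex 0.0 0.0 18.2
      vertex 17.7 6.2 18.2
      vertex 3.0 6.2 18.2
    endloop
  endfacet
  facet normal 0.0000 0.0000 1.0000
    outer loop
      vertex 0.0 0.0 18.2
      vertex 3.0 6.2 18.2
      vertex 3.0 15.7 18.2
    endloop
  endfacet
  facet normal 0.0000 0.0000 1.0000
    outer loop
      vertex 0.0 0.0 18.2
      vertex 3.0 15.7 18.2
      vertex 0.0 15.7 18.2
    endloop
  endfacet
  facet normal 0.0000 -1.0000 0.0000
    outer loop
      vertex 0.0 0.0 0.0
      vertex 17.7 0.0 0.0
      vertex 17.7 0.0 18.2
    endloop
  endfacet
  facet normal 0.0000 -1.0000 0.0000
    outer loop
      vertex 0.0 0.0 0.0
      vertex 17.7 0.0 18.2
      vertex 0.0 0.0 18.2
    endloop
  endfacet
  facet normal 1.0000 0.0000 0.0000
    outer loop
      vertex 17.7 0.0 0.0
      vertex 17.7 6.2 0.0
      vertex 17.7 6.2 18.2
    endloop
  endfacet
  facet normal 1.0000 0.0000 0.0000
    outer loop
      vertex 17.7 0.0 0.0
      vertex 17.7 6.2 18.2
      vertex 17.7 0.0 18.2
    endloop
  endfacet
  facet normal 0.0000 1.0000 0.0000
    outer loop
      vertex 17.7 6.2 0.0
      vertex 3.0 6.2 0.0
      vertex 3.0 6.2 18.2
    endloop
  endfacet
  facet normal 0.0000 1.0000 0.0000
    outer loop
      vertex 17.7 6.2 0.0
      vertex 3.0 6.2 18.2
      vertex 17.7 6.2 18.2
    endloop
  endfacet
  facet normal 1.0000 0.0000 0.0000
    outer loop
      vertex 3.0 6.2 0.0
      vertex 3.0 15.7 0.0
      vertex 3.0 15.7 18.2
    endloop
  endfacet
  facet normal 1.0000 0.0000 0.0000
    outer loop
      vertex 3.0 6.2 0.0
      vertex 3.0 15.7 18.2
      vertex 3.0 6.2 18.2
    endloop
  endfacet
  facet normal 0.0000 1.0000 0.0000
    outer loop
      vertex 3.0 15.7 0.0
      vertex 0.0 15.7 0.0
      vertex 0.0 15.7 18.2
    endloop
  endfacet
  facet normal 0.0000 1.0000 0.0000
    outer loop
      vertex 3.0 15.7 0.0
      vertex 0.0 15.7 18.2
      vertex 3.0 15.7 18.2
    endloop
  endfacet
  facet normal -1.0000 0.0000 0.0000
    outer loop
      vertex 0.0 15.7 0.0
      vertex 0.0 0.0 0.0
      vertex 0.0 0.0 18.2
    endloop
  endfacet
  facet normal -1.0000 0.0000 0.0000
    outer loop
      vertex 0.0 15.7 0.0
      vertex 0.0 0.0 18.2
      vertex 0.0 15.7 18.2
    endloop
  endfacet
endsolid part

The G0 Z moves step by Δz≈3.0 mm. Every layer's G1 loop is the same polygon, so the solid is a straight extrusion of it from z=0 to z≈18.2. Closing with flat bottom and top caps and triangulating gives 20 facets — an L-shaped prism: outer 17.7 × 15.7 mm, arm thicknesses ≈ 6.2 mm (horizontal) and 3 mm (vertical), extruded 18.2 mm in z.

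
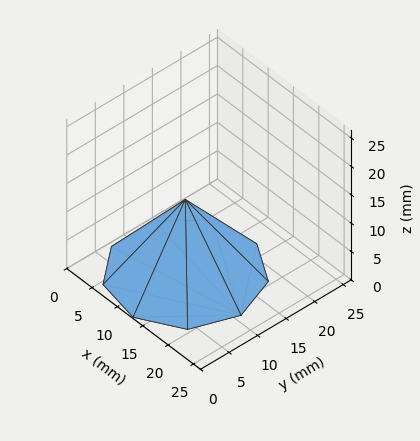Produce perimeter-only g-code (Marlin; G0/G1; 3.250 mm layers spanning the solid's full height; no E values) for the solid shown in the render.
Reading the render: the shape is a regular 9-sided pyramid, base circumscribed radius ≈ 11 mm, apex at z ≈ 13 mm (dimensions read to the nearest mm from the axis ticks). For the g-code, the solid's height is divided into equal slices at the stated Δz and each level perimeter traced with G1 moves after a G0 lift.

; perimeter-only toolpath
G21 ; units = mm
G90 ; absolute positioning
G28 ; home
; layer 1
G0 Z3.250
G0 X19.250 Y11.000
G1 X17.319 Y16.303
G1 X12.433 Y19.125
G1 X6.875 Y18.145
G1 X3.247 Y13.822
G1 X3.247 Y8.178
G1 X6.875 Y3.856
G1 X12.433 Y2.875
G1 X17.319 Y5.697
G1 X19.250 Y11.000
; layer 2
G0 Z6.500
G0 X16.500 Y11.000
G1 X15.213 Y14.536
G1 X11.955 Y16.416
G1 X8.250 Y15.763
G1 X5.832 Y12.881
G1 X5.832 Y9.119
G1 X8.250 Y6.237
G1 X11.955 Y5.583
G1 X15.213 Y7.465
G1 X16.500 Y11.000
; layer 3
G0 Z9.750
G0 X13.750 Y11.000
G1 X13.107 Y12.768
G1 X11.477 Y13.708
G1 X9.625 Y13.381
G1 X8.416 Y11.941
G1 X8.416 Y10.059
G1 X9.625 Y8.618
G1 X11.477 Y8.292
G1 X13.107 Y9.232
G1 X13.750 Y11.000
M2 ; end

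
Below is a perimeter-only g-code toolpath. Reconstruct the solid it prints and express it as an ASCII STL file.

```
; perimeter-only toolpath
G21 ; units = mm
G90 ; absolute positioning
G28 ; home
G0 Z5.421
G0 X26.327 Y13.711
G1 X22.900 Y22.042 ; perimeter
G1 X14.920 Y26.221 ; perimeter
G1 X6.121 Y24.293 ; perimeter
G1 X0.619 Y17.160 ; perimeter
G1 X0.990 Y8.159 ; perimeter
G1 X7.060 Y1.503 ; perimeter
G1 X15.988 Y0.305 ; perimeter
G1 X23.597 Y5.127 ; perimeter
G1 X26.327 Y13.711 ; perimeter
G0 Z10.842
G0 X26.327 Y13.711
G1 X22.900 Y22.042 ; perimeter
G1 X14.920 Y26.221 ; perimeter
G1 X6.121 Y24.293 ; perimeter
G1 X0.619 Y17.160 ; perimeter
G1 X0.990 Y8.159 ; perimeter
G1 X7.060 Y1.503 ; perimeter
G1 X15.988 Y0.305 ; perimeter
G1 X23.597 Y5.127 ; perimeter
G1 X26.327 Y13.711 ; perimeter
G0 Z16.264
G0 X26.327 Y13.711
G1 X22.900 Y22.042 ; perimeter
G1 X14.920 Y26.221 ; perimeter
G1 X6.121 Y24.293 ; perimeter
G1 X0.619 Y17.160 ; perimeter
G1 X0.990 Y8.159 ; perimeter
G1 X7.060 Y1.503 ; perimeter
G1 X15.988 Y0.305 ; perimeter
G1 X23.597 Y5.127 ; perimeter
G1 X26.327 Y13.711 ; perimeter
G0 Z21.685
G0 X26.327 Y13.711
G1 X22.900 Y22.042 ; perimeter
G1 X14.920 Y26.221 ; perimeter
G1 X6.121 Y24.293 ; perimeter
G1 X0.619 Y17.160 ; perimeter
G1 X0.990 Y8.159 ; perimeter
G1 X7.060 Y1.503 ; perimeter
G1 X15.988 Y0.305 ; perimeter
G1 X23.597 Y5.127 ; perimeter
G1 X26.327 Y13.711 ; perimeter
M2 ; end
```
solid part
  facet normal 0.0000 0.0000 -1.0000
    outer loop
      vertex 14.920 26.221 0.000
      vertex 22.900 22.042 0.000
      vertex 26.327 13.711 0.000
    endloop
  endfacet
  facet normal 0.0000 0.0000 -1.0000
    outer loop
      vertex 6.121 24.293 0.000
      vertex 14.920 26.221 0.000
      vertex 26.327 13.711 0.000
    endloop
  endfacet
  facet normal 0.0000 0.0000 -1.0000
    outer loop
      vertex 0.619 17.160 0.000
      vertex 6.121 24.293 0.000
      vertex 26.327 13.711 0.000
    endloop
  endfacet
  facet normal 0.0000 0.0000 -1.0000
    outer loop
      vertex 0.990 8.159 0.000
      vertex 0.619 17.160 0.000
      vertex 26.327 13.711 0.000
    endloop
  endfacet
  facet normal 0.0000 0.0000 -1.0000
    outer loop
      vertex 7.060 1.503 0.000
      vertex 0.990 8.159 0.000
      vertex 26.327 13.711 0.000
    endloop
  endfacet
  facet normal 0.0000 0.0000 -1.0000
    outer loop
      vertex 15.988 0.305 0.000
      vertex 7.060 1.503 0.000
      vertex 26.327 13.711 0.000
    endloop
  endfacet
  facet normal 0.0000 0.0000 -1.0000
    outer loop
      vertex 23.597 5.127 0.000
      vertex 15.988 0.305 0.000
      vertex 26.327 13.711 0.000
    endloop
  endfacet
  facet normal 0.0000 0.0000 1.0000
    outer loop
      vertex 26.327 13.711 21.685
      vertex 22.900 22.042 21.685
      vertex 14.920 26.221 21.685
    endloop
  endfacet
  facet normal 0.0000 0.0000 1.0000
    outer loop
      vertex 26.327 13.711 21.685
      vertex 14.920 26.221 21.685
      vertex 6.121 24.293 21.685
    endloop
  endfacet
  facet normal 0.0000 0.0000 1.0000
    outer loop
      vertex 26.327 13.711 21.685
      vertex 6.121 24.293 21.685
      vertex 0.619 17.160 21.685
    endloop
  endfacet
  facet normal 0.0000 0.0000 1.0000
    outer loop
      vertex 26.327 13.711 21.685
      vertex 0.619 17.160 21.685
      vertex 0.990 8.159 21.685
    endloop
  endfacet
  facet normal 0.0000 0.0000 1.0000
    outer loop
      vertex 26.327 13.711 21.685
      vertex 0.990 8.159 21.685
      vertex 7.060 1.503 21.685
    endloop
  endfacet
  facet normal 0.0000 0.0000 1.0000
    outer loop
      vertex 26.327 13.711 21.685
      vertex 7.060 1.503 21.685
      vertex 15.988 0.305 21.685
    endloop
  endfacet
  facet normal 0.0000 0.0000 1.0000
    outer loop
      vertex 26.327 13.711 21.685
      vertex 15.988 0.305 21.685
      vertex 23.597 5.127 21.685
    endloop
  endfacet
  facet normal 0.9248 0.3804 0.0000
    outer loop
      vertex 26.327 13.711 0.000
      vertex 22.900 22.042 0.000
      vertex 22.900 22.042 21.685
    endloop
  endfacet
  facet normal 0.9248 0.3804 0.0000
    outer loop
      vertex 26.327 13.711 0.000
      vertex 22.900 22.042 21.685
      vertex 26.327 13.711 21.685
    endloop
  endfacet
  facet normal 0.4639 0.8859 0.0000
    outer loop
      vertex 22.900 22.042 0.000
      vertex 14.920 26.221 0.000
      vertex 14.920 26.221 21.685
    endloop
  endfacet
  facet normal 0.4639 0.8859 0.0000
    outer loop
      vertex 22.900 22.042 0.000
      vertex 14.920 26.221 21.685
      vertex 22.900 22.042 21.685
    endloop
  endfacet
  facet normal -0.2140 0.9768 0.0000
    outer loop
      vertex 14.920 26.221 0.000
      vertex 6.121 24.293 0.000
      vertex 6.121 24.293 21.685
    endloop
  endfacet
  facet normal -0.2140 0.9768 0.0000
    outer loop
      vertex 14.920 26.221 0.000
      vertex 6.121 24.293 21.685
      vertex 14.920 26.221 21.685
    endloop
  endfacet
  facet normal -0.7918 0.6108 0.0000
    outer loop
      vertex 6.121 24.293 0.000
      vertex 0.619 17.160 0.000
      vertex 0.619 17.160 21.685
    endloop
  endfacet
  facet normal -0.7918 0.6108 0.0000
    outer loop
      vertex 6.121 24.293 0.000
      vertex 0.619 17.160 21.685
      vertex 6.121 24.293 21.685
    endloop
  endfacet
  facet normal -0.9992 -0.0412 0.0000
    outer loop
      vertex 0.619 17.160 0.000
      vertex 0.990 8.159 0.000
      vertex 0.990 8.159 21.685
    endloop
  endfacet
  facet normal -0.9992 -0.0412 0.0000
    outer loop
      vertex 0.619 17.160 0.000
      vertex 0.990 8.159 21.685
      vertex 0.619 17.160 21.685
    endloop
  endfacet
  facet normal -0.7389 -0.6738 0.0000
    outer loop
      vertex 0.990 8.159 0.000
      vertex 7.060 1.503 0.000
      vertex 7.060 1.503 21.685
    endloop
  endfacet
  facet normal -0.7389 -0.6738 0.0000
    outer loop
      vertex 0.990 8.159 0.000
      vertex 7.060 1.503 21.685
      vertex 0.990 8.159 21.685
    endloop
  endfacet
  facet normal -0.1330 -0.9911 0.0000
    outer loop
      vertex 7.060 1.503 0.000
      vertex 15.988 0.305 0.000
      vertex 15.988 0.305 21.685
    endloop
  endfacet
  facet normal -0.1330 -0.9911 0.0000
    outer loop
      vertex 7.060 1.503 0.000
      vertex 15.988 0.305 21.685
      vertex 7.060 1.503 21.685
    endloop
  endfacet
  facet normal 0.5353 -0.8447 0.0000
    outer loop
      vertex 15.988 0.305 0.000
      vertex 23.597 5.127 0.000
      vertex 23.597 5.127 21.685
    endloop
  endfacet
  facet normal 0.5353 -0.8447 0.0000
    outer loop
      vertex 15.988 0.305 0.000
      vertex 23.597 5.127 21.685
      vertex 15.988 0.305 21.685
    endloop
  endfacet
  facet normal 0.9530 -0.3031 0.0000
    outer loop
      vertex 23.597 5.127 0.000
      vertex 26.327 13.711 0.000
      vertex 26.327 13.711 21.685
    endloop
  endfacet
  facet normal 0.9530 -0.3031 0.0000
    outer loop
      vertex 23.597 5.127 0.000
      vertex 26.327 13.711 21.685
      vertex 23.597 5.127 21.685
    endloop
  endfacet
endsolid part

The G0 Z moves step by Δz≈5.421 mm. Every layer's G1 loop is the same polygon, so the solid is a straight extrusion of it from z=0 to z≈21.7. Closing with flat bottom and top caps and triangulating gives 32 facets — a regular 9-sided prism (a cylinder approximated with 9 flat sides), circumscribed radius ≈ 13.2 mm, height ≈ 21.7 mm.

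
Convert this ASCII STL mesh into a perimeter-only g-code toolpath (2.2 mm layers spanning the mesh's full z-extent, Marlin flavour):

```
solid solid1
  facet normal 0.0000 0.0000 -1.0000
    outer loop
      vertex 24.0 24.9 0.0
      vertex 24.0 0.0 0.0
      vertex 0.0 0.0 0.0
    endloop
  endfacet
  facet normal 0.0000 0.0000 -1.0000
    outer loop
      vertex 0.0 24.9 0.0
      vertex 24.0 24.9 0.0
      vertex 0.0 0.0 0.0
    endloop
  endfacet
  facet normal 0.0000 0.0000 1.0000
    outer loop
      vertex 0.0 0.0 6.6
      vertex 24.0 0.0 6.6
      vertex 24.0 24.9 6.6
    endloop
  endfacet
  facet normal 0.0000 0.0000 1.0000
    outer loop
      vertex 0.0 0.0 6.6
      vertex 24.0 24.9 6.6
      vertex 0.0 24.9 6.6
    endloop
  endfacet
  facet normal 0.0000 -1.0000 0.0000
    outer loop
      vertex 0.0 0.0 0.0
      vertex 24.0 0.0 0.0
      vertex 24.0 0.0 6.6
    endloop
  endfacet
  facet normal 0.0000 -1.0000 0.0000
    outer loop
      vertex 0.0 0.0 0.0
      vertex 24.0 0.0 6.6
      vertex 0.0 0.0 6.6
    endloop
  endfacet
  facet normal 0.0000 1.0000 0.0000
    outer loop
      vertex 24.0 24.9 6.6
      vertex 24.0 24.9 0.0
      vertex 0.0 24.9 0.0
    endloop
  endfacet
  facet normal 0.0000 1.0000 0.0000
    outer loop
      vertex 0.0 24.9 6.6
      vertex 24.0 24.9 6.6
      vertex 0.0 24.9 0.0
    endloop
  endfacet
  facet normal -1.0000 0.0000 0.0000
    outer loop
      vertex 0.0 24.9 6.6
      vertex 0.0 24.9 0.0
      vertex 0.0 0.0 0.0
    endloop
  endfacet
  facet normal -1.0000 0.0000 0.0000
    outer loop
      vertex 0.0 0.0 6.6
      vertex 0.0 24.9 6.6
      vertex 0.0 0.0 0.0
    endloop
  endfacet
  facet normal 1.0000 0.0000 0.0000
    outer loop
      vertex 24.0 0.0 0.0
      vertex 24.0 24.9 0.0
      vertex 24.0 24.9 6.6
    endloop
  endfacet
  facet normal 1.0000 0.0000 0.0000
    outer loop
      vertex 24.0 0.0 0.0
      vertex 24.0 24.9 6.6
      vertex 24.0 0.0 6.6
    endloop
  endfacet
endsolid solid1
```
; perimeter-only toolpath
G21 ; units = mm
G90 ; absolute positioning
G28 ; home
; layer 1
G0 Z2.2
G0 X0.0 Y0.0
G1 X24.0 Y0.0
G1 X24.0 Y24.9
G1 X0.0 Y24.9
G1 X0.0 Y0.0
; layer 2
G0 Z4.4
G0 X0.0 Y0.0
G1 X24.0 Y0.0
G1 X24.0 Y24.9
G1 X0.0 Y24.9
G1 X0.0 Y0.0
; layer 3
G0 Z6.6
G0 X0.0 Y0.0
G1 X24.0 Y0.0
G1 X24.0 Y24.9
G1 X0.0 Y24.9
G1 X0.0 Y0.0
M2 ; end

The solid is a rectangular box, roughly 24 × 24.9 mm footprint and 6.6 mm tall. Slicing at Δz = 2.2 mm — 3 equal slices spanning the solid's height, so layer i sits at z = i·h/3 — gives 3 non-empty perimeters. Each is a 4-segment closed polygon; G0 lifts to the layer z and rapids to the start vertex, then G1 traces the edges.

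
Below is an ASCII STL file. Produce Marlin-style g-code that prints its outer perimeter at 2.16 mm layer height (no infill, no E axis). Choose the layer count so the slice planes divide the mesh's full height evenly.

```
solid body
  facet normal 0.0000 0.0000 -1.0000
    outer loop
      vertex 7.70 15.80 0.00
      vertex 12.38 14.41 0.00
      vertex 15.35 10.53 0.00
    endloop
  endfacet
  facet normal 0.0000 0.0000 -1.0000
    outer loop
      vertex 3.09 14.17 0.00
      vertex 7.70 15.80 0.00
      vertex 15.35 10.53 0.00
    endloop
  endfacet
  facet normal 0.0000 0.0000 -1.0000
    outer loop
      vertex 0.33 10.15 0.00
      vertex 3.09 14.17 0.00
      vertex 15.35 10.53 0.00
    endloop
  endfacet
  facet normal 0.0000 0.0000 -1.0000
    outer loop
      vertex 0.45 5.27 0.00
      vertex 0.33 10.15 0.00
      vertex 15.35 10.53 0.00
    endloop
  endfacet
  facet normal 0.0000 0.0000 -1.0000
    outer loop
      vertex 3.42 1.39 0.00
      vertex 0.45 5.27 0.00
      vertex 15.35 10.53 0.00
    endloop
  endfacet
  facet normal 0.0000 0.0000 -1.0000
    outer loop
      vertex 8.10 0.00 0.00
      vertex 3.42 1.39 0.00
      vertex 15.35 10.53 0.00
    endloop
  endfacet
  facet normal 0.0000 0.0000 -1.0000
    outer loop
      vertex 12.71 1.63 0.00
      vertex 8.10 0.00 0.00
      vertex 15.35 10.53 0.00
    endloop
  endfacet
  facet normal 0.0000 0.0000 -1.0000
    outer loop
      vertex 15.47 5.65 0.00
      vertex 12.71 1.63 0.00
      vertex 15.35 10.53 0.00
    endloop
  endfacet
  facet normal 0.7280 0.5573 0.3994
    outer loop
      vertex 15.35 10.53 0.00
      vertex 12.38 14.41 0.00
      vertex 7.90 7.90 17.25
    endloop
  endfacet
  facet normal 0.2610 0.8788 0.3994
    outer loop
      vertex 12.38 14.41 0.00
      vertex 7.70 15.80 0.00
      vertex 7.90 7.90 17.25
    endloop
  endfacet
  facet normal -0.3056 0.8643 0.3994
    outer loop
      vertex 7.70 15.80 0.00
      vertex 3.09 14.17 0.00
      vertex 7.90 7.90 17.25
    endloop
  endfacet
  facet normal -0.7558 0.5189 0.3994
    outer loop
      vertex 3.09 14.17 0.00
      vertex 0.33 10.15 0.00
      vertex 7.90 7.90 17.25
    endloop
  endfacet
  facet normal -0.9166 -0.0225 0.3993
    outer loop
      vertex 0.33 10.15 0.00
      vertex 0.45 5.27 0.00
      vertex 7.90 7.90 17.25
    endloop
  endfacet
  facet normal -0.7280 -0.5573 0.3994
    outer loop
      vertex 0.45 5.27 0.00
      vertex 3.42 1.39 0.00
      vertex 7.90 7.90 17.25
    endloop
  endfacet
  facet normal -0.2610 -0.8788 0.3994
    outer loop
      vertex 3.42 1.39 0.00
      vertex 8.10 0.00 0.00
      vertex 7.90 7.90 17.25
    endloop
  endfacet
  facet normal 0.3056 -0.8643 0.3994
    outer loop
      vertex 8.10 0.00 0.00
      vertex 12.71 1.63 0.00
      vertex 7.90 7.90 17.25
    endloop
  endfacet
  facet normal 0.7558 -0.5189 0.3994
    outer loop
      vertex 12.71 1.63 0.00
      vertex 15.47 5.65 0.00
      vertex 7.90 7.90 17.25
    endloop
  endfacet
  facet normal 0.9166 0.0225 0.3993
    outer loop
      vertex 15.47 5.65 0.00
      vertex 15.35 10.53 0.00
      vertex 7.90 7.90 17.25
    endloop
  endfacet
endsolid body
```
; perimeter-only toolpath
G21 ; units = mm
G90 ; absolute positioning
G28 ; home
; layer 1
G0 Z2.16
G0 X14.42 Y10.20
G1 X11.82 Y13.60
G1 X7.72 Y14.81
G1 X3.69 Y13.39
G1 X1.28 Y9.87
G1 X1.38 Y5.60
G1 X3.98 Y2.20
G1 X8.07 Y0.99
G1 X12.11 Y2.41
G1 X14.52 Y5.93
G1 X14.42 Y10.20
; layer 2
G0 Z4.31
G0 X13.49 Y9.87
G1 X11.26 Y12.78
G1 X7.75 Y13.83
G1 X4.29 Y12.60
G1 X2.22 Y9.59
G1 X2.31 Y5.93
G1 X4.54 Y3.02
G1 X8.05 Y1.98
G1 X11.51 Y3.20
G1 X13.58 Y6.21
G1 X13.49 Y9.87
; layer 3
G0 Z6.47
G0 X12.56 Y9.54
G1 X10.70 Y11.97
G1 X7.78 Y12.84
G1 X4.89 Y11.82
G1 X3.17 Y9.31
G1 X3.24 Y6.26
G1 X5.10 Y3.83
G1 X8.03 Y2.96
G1 X10.91 Y3.98
G1 X12.63 Y6.49
G1 X12.56 Y9.54
; layer 4
G0 Z8.62
G0 X11.62 Y9.21
G1 X10.14 Y11.16
G1 X7.80 Y11.85
G1 X5.50 Y11.04
G1 X4.12 Y9.03
G1 X4.17 Y6.58
G1 X5.66 Y4.65
G1 X8.00 Y3.95
G1 X10.30 Y4.77
G1 X11.69 Y6.78
G1 X11.62 Y9.21
; layer 5
G0 Z10.78
G0 X10.69 Y8.89
G1 X9.58 Y10.34
G1 X7.83 Y10.86
G1 X6.10 Y10.25
G1 X5.06 Y8.74
G1 X5.11 Y6.91
G1 X6.22 Y5.46
G1 X7.97 Y4.94
G1 X9.70 Y5.55
G1 X10.74 Y7.06
G1 X10.69 Y8.89
; layer 6
G0 Z12.94
G0 X9.76 Y8.56
G1 X9.02 Y9.53
G1 X7.85 Y9.88
G1 X6.70 Y9.47
G1 X6.01 Y8.46
G1 X6.04 Y7.24
G1 X6.78 Y6.27
G1 X7.95 Y5.93
G1 X9.10 Y6.33
G1 X9.79 Y7.34
G1 X9.76 Y8.56
; layer 7
G0 Z15.09
G0 X8.83 Y8.23
G1 X8.46 Y8.71
G1 X7.88 Y8.89
G1 X7.30 Y8.68
G1 X6.95 Y8.18
G1 X6.97 Y7.57
G1 X7.34 Y7.09
G1 X7.93 Y6.91
G1 X8.50 Y7.12
G1 X8.85 Y7.62
G1 X8.83 Y8.23
M2 ; end

The solid is a regular 10-sided pyramid, base circumscribed radius ≈ 7.9 mm, apex at z ≈ 17.2 mm. Slicing at Δz = 2.16 mm — 8 equal slices spanning the solid's height, so layer i sits at z = i·h/8 — gives 7 non-empty perimeters. Each is a 10-segment closed polygon; G0 lifts to the layer z and rapids to the start vertex, then G1 traces the edges. The cross-section shrinks linearly with z (the slice at the apex is degenerate and omitted).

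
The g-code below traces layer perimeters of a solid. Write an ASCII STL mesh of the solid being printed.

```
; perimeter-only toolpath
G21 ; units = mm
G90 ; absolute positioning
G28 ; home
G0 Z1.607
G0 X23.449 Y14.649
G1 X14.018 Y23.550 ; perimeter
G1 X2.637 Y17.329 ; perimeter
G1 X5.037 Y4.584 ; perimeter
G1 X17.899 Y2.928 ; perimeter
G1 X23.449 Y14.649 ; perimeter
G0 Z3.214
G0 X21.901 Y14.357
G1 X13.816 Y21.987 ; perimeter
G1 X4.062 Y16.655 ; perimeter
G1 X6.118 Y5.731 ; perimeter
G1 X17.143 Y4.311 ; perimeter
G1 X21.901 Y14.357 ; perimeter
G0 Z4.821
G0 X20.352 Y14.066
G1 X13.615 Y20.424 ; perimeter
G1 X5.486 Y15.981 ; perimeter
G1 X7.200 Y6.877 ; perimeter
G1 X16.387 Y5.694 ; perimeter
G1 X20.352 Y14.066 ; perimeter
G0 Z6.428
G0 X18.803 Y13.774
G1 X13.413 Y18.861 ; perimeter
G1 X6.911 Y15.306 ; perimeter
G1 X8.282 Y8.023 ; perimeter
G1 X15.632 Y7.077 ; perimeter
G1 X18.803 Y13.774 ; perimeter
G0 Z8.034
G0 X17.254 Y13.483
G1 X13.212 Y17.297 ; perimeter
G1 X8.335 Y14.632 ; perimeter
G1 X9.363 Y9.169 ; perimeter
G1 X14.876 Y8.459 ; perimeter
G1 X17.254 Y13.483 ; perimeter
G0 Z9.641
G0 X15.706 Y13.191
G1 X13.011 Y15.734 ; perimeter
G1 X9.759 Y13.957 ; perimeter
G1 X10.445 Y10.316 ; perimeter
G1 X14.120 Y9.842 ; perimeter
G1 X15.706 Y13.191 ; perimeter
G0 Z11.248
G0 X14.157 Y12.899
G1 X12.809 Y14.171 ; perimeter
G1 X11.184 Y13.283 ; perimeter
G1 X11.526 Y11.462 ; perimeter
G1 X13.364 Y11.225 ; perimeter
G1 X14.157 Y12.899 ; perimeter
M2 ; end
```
solid part
  facet normal 0.0000 0.0000 -1.0000
    outer loop
      vertex 1.213 18.004 0.000
      vertex 14.219 25.113 0.000
      vertex 24.998 14.940 0.000
    endloop
  endfacet
  facet normal 0.0000 0.0000 -1.0000
    outer loop
      vertex 3.955 3.438 0.000
      vertex 1.213 18.004 0.000
      vertex 24.998 14.940 0.000
    endloop
  endfacet
  facet normal 0.0000 0.0000 -1.0000
    outer loop
      vertex 18.655 1.545 0.000
      vertex 3.955 3.438 0.000
      vertex 24.998 14.940 0.000
    endloop
  endfacet
  facet normal 0.5377 0.5697 0.6216
    outer loop
      vertex 24.998 14.940 0.000
      vertex 14.219 25.113 0.000
      vertex 12.608 12.608 12.855
    endloop
  endfacet
  facet normal -0.3757 0.6874 0.6216
    outer loop
      vertex 14.219 25.113 0.000
      vertex 1.213 18.004 0.000
      vertex 12.608 12.608 12.855
    endloop
  endfacet
  facet normal -0.7698 -0.1449 0.6216
    outer loop
      vertex 1.213 18.004 0.000
      vertex 3.955 3.438 0.000
      vertex 12.608 12.608 12.855
    endloop
  endfacet
  facet normal -0.1001 -0.7769 0.6216
    outer loop
      vertex 3.955 3.438 0.000
      vertex 18.655 1.545 0.000
      vertex 12.608 12.608 12.855
    endloop
  endfacet
  facet normal 0.7080 -0.3353 0.6216
    outer loop
      vertex 18.655 1.545 0.000
      vertex 24.998 14.940 0.000
      vertex 12.608 12.608 12.855
    endloop
  endfacet
endsolid part

The G0 Z moves step by Δz≈1.607 mm. The G1 loops shrink linearly with z, so the solid tapers from its base footprint up to z≈12.9. Closing with a flat bottom cap and the tapered top and triangulating gives 8 facets — a regular 5-sided pyramid, base circumscribed radius ≈ 12.6 mm, apex at z ≈ 12.9 mm.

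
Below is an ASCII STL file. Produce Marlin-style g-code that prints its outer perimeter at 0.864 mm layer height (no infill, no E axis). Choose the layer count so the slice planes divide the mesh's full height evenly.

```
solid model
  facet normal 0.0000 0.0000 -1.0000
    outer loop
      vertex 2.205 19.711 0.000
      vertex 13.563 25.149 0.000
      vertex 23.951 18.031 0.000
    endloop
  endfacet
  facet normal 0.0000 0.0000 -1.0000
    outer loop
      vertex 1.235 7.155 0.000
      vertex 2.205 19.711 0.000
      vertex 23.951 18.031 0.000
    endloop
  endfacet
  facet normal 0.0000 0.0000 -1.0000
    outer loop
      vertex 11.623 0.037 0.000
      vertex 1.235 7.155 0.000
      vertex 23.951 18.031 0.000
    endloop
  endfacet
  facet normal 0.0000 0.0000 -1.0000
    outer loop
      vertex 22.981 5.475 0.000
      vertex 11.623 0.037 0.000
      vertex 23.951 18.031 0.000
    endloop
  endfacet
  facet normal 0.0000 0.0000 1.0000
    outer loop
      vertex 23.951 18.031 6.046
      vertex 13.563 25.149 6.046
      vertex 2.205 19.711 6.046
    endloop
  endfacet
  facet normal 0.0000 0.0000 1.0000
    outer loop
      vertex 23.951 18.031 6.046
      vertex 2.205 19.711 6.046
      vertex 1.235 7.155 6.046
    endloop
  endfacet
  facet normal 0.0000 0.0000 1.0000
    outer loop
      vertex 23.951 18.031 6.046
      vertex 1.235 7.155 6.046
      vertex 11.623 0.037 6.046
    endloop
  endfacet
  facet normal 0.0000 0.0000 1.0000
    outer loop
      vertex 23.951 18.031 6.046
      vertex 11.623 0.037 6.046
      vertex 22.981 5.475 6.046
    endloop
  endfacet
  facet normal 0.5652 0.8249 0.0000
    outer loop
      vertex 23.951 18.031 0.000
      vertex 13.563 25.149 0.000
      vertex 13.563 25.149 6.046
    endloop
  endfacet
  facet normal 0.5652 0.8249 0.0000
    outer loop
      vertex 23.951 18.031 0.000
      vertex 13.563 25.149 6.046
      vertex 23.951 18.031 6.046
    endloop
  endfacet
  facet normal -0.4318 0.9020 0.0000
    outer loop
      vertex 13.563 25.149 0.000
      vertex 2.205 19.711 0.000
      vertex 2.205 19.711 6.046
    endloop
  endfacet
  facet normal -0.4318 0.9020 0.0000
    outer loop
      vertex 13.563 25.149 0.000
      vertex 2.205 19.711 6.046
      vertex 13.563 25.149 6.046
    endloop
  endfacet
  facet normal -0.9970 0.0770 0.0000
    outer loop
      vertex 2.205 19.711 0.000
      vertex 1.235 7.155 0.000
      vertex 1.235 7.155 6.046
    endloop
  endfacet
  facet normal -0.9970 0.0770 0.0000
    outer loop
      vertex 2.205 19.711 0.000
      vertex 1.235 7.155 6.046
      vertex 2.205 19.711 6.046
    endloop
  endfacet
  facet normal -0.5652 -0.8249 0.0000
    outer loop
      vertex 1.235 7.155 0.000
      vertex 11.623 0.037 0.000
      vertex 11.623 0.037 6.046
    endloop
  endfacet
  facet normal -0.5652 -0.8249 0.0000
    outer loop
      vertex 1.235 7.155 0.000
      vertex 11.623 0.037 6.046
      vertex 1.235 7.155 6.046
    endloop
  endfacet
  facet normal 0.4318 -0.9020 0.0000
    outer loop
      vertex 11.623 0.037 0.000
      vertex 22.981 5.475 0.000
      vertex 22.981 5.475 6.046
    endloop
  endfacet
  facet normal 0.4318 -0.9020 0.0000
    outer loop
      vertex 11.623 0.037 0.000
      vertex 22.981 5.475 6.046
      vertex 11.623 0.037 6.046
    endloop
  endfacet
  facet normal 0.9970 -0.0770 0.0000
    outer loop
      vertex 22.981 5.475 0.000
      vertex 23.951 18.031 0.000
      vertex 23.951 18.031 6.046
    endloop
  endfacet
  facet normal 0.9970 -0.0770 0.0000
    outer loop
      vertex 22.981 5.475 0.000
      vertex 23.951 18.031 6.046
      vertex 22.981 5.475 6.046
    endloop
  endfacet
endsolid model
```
; perimeter-only toolpath
G21 ; units = mm
G90 ; absolute positioning
G28 ; home
; layer 1
G0 Z0.864
G0 X23.951 Y18.031
G1 X13.563 Y25.149
G1 X2.205 Y19.711
G1 X1.235 Y7.155
G1 X11.623 Y0.037
G1 X22.981 Y5.475
G1 X23.951 Y18.031
; layer 2
G0 Z1.727
G0 X23.951 Y18.031
G1 X13.563 Y25.149
G1 X2.205 Y19.711
G1 X1.235 Y7.155
G1 X11.623 Y0.037
G1 X22.981 Y5.475
G1 X23.951 Y18.031
; layer 3
G0 Z2.591
G0 X23.951 Y18.031
G1 X13.563 Y25.149
G1 X2.205 Y19.711
G1 X1.235 Y7.155
G1 X11.623 Y0.037
G1 X22.981 Y5.475
G1 X23.951 Y18.031
; layer 4
G0 Z3.455
G0 X23.951 Y18.031
G1 X13.563 Y25.149
G1 X2.205 Y19.711
G1 X1.235 Y7.155
G1 X11.623 Y0.037
G1 X22.981 Y5.475
G1 X23.951 Y18.031
; layer 5
G0 Z4.319
G0 X23.951 Y18.031
G1 X13.563 Y25.149
G1 X2.205 Y19.711
G1 X1.235 Y7.155
G1 X11.623 Y0.037
G1 X22.981 Y5.475
G1 X23.951 Y18.031
; layer 6
G0 Z5.182
G0 X23.951 Y18.031
G1 X13.563 Y25.149
G1 X2.205 Y19.711
G1 X1.235 Y7.155
G1 X11.623 Y0.037
G1 X22.981 Y5.475
G1 X23.951 Y18.031
; layer 7
G0 Z6.046
G0 X23.951 Y18.031
G1 X13.563 Y25.149
G1 X2.205 Y19.711
G1 X1.235 Y7.155
G1 X11.623 Y0.037
G1 X22.981 Y5.475
G1 X23.951 Y18.031
M2 ; end

The solid is a regular 6-sided prism (a cylinder approximated with 6 flat sides), circumscribed radius ≈ 12.6 mm, height ≈ 6.05 mm. Slicing at Δz = 0.864 mm — 7 equal slices spanning the solid's height, so layer i sits at z = i·h/7 — gives 7 non-empty perimeters. Each is a 6-segment closed polygon; G0 lifts to the layer z and rapids to the start vertex, then G1 traces the edges.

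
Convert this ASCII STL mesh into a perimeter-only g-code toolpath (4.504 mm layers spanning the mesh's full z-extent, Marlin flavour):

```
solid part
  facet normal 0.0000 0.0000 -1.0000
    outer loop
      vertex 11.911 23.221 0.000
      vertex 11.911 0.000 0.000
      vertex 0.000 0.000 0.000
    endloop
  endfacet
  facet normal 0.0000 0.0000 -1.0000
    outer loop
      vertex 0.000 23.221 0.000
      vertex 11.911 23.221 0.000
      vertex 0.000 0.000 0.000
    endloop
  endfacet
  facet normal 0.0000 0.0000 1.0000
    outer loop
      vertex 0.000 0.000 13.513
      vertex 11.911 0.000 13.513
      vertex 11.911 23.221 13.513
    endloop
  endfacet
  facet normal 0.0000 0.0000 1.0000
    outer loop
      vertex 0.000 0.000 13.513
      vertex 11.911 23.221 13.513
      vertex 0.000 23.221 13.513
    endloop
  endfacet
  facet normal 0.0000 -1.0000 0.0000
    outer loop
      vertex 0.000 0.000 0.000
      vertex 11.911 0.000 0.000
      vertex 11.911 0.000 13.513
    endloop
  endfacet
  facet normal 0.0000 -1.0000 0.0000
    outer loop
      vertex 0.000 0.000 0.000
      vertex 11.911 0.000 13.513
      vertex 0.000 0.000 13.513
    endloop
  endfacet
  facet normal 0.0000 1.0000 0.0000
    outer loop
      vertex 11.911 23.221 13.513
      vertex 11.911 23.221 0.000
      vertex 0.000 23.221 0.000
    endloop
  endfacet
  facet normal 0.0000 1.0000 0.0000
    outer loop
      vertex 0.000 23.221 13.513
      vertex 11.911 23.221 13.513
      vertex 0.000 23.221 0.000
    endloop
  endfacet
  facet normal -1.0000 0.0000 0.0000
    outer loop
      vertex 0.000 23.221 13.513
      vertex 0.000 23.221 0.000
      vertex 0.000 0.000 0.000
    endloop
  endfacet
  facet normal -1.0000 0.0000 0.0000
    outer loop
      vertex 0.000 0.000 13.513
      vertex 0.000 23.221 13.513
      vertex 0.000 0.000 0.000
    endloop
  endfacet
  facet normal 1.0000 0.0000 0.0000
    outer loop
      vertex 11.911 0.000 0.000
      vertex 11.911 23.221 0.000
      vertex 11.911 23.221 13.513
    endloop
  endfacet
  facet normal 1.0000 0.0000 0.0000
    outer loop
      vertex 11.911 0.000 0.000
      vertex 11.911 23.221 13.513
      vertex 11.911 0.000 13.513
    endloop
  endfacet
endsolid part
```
; perimeter-only toolpath
G21 ; units = mm
G90 ; absolute positioning
G28 ; home
; layer 1
G0 Z4.504
G0 X0.000 Y0.000
G1 X11.911 Y0.000
G1 X11.911 Y23.221
G1 X0.000 Y23.221
G1 X0.000 Y0.000
; layer 2
G0 Z9.009
G0 X0.000 Y0.000
G1 X11.911 Y0.000
G1 X11.911 Y23.221
G1 X0.000 Y23.221
G1 X0.000 Y0.000
; layer 3
G0 Z13.513
G0 X0.000 Y0.000
G1 X11.911 Y0.000
G1 X11.911 Y23.221
G1 X0.000 Y23.221
G1 X0.000 Y0.000
M2 ; end

The solid is a rectangular box, roughly 11.9 × 23.2 mm footprint and 13.5 mm tall. Slicing at Δz = 4.504 mm — 3 equal slices spanning the solid's height, so layer i sits at z = i·h/3 — gives 3 non-empty perimeters. Each is a 4-segment closed polygon; G0 lifts to the layer z and rapids to the start vertex, then G1 traces the edges.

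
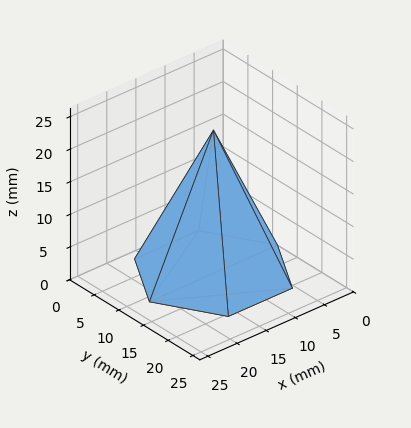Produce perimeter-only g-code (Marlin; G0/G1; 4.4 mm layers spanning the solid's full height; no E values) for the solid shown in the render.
Reading the render: the shape is a regular 6-sided pyramid, base circumscribed radius ≈ 11 mm, apex at z ≈ 22 mm (dimensions read to the nearest mm from the axis ticks). For the g-code, the solid's height is divided into equal slices at the stated Δz and each level perimeter traced with G1 moves after a G0 lift.

; perimeter-only toolpath
G21 ; units = mm
G90 ; absolute positioning
G28 ; home
; layer 1
G0 Z4.4
G0 X19.8 Y11.0
G1 X15.4 Y18.6
G1 X6.6 Y18.6
G1 X2.2 Y11.0
G1 X6.6 Y3.4
G1 X15.4 Y3.4
G1 X19.8 Y11.0
; layer 2
G0 Z8.8
G0 X17.6 Y11.0
G1 X14.3 Y16.7
G1 X7.7 Y16.7
G1 X4.4 Y11.0
G1 X7.7 Y5.3
G1 X14.3 Y5.3
G1 X17.6 Y11.0
; layer 3
G0 Z13.2
G0 X15.4 Y11.0
G1 X13.2 Y14.8
G1 X8.8 Y14.8
G1 X6.6 Y11.0
G1 X8.8 Y7.2
G1 X13.2 Y7.2
G1 X15.4 Y11.0
; layer 4
G0 Z17.6
G0 X13.2 Y11.0
G1 X12.1 Y12.9
G1 X9.9 Y12.9
G1 X8.8 Y11.0
G1 X9.9 Y9.1
G1 X12.1 Y9.1
G1 X13.2 Y11.0
M2 ; end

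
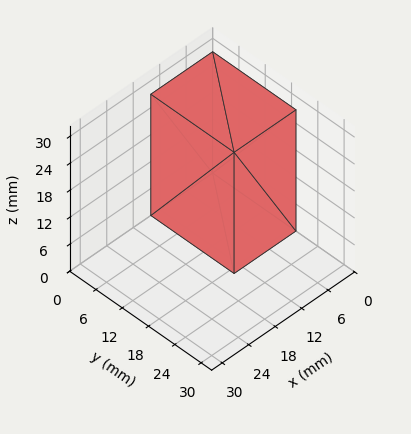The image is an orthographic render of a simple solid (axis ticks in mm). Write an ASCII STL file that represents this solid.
Reading the render: the shape is a rectangular box, roughly 14 × 19 mm footprint and 27 mm tall (dimensions read to the nearest mm from the axis ticks). For the STL, each face is triangulated and given an outward normal.

solid part
  facet normal 0.0000 0.0000 -1.0000
    outer loop
      vertex 14.00 19.00 0.00
      vertex 14.00 0.00 0.00
      vertex 0.00 0.00 0.00
    endloop
  endfacet
  facet normal 0.0000 0.0000 -1.0000
    outer loop
      vertex 0.00 19.00 0.00
      vertex 14.00 19.00 0.00
      vertex 0.00 0.00 0.00
    endloop
  endfacet
  facet normal 0.0000 0.0000 1.0000
    outer loop
      vertex 0.00 0.00 27.00
      vertex 14.00 0.00 27.00
      vertex 14.00 19.00 27.00
    endloop
  endfacet
  facet normal 0.0000 0.0000 1.0000
    outer loop
      vertex 0.00 0.00 27.00
      vertex 14.00 19.00 27.00
      vertex 0.00 19.00 27.00
    endloop
  endfacet
  facet normal 0.0000 -1.0000 0.0000
    outer loop
      vertex 0.00 0.00 0.00
      vertex 14.00 0.00 0.00
      vertex 14.00 0.00 27.00
    endloop
  endfacet
  facet normal 0.0000 -1.0000 0.0000
    outer loop
      vertex 0.00 0.00 0.00
      vertex 14.00 0.00 27.00
      vertex 0.00 0.00 27.00
    endloop
  endfacet
  facet normal 0.0000 1.0000 0.0000
    outer loop
      vertex 14.00 19.00 27.00
      vertex 14.00 19.00 0.00
      vertex 0.00 19.00 0.00
    endloop
  endfacet
  facet normal 0.0000 1.0000 0.0000
    outer loop
      vertex 0.00 19.00 27.00
      vertex 14.00 19.00 27.00
      vertex 0.00 19.00 0.00
    endloop
  endfacet
  facet normal -1.0000 0.0000 0.0000
    outer loop
      vertex 0.00 19.00 27.00
      vertex 0.00 19.00 0.00
      vertex 0.00 0.00 0.00
    endloop
  endfacet
  facet normal -1.0000 0.0000 0.0000
    outer loop
      vertex 0.00 0.00 27.00
      vertex 0.00 19.00 27.00
      vertex 0.00 0.00 0.00
    endloop
  endfacet
  facet normal 1.0000 0.0000 0.0000
    outer loop
      vertex 14.00 0.00 0.00
      vertex 14.00 19.00 0.00
      vertex 14.00 19.00 27.00
    endloop
  endfacet
  facet normal 1.0000 0.0000 0.0000
    outer loop
      vertex 14.00 0.00 0.00
      vertex 14.00 19.00 27.00
      vertex 14.00 0.00 27.00
    endloop
  endfacet
endsolid part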